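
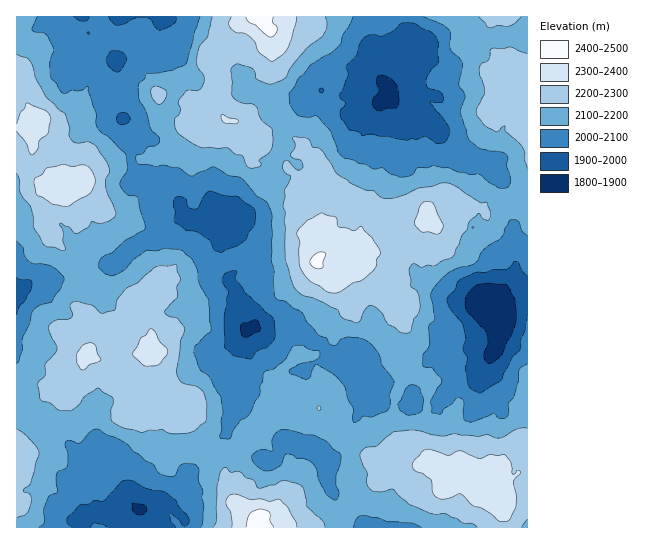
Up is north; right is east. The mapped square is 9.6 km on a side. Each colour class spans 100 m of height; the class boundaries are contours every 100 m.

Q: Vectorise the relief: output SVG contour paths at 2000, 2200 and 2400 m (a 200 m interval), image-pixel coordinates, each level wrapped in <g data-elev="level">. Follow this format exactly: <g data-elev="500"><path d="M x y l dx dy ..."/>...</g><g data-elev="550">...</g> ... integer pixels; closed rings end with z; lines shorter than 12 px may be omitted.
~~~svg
<g data-elev="2000"><path d="M72 527l-5-4 0-5 12-12 10-2 6-4 8 1 18-19 8-2 21 10 13 1 12 9 3 6 9 9 2 6-2 4-4 1-5-7-8-5 0 7 6 6"/><path d="M107 527l-4-2-8-2-5 4"/><path d="M246 358l-12-2-8-7-2-3 0-32 4-21-5-10-1-4 4-6 7-2 4 0-2 8 10 14 26 23 3 5 1 14-2 7-7 6-9 3-6 8z"/><path d="M527 318l-2 13-4 8-1 10-8 9-10 21-21 14-10-4-3-4-3-16 2-11-4-8 3-12-3-13-14-18-2-9 8-8 3-8 3-3 16-7 8 0 8-2 14-1 8-8 4 2 4 8 4 5"/><path d="M17 278l5 2 8 0 2 5-1 5-6 11-6 5-2 8"/><path d="M221 253l-7-3-4-9-9-7-7-3-8-1-11-7-1-4 1-8-2-6 2-7 4-2 5 2 3 3 2 6 6 2 3-2 9-15 4-1 12 4 15 2 16 12 2 5-1 9-9 16-8 7z"/><path d="M437 143l-11-6-9 3-6-1-4 1-34-6-10 2-5-4-9-3-8-11-1-8 5-7-6-8 4-5 5-15-2-9 10-11 3-10 6-8 8-3 10 2 11-6 7-6 6-1 8 1 8 5 7 2 6 6 2 6-1 8 2 11-11 13-2 8 3 5 10 3 3 3 2 5-2 3-8 0-4-1 0 1 18 23 2 6-5 11z"/><path d="M121 125l-4-3 0-7 4-2 5 0 4 4 0 4-4 3z"/><path d="M321 93l-2-3 3-2 2 3z"/><path d="M115 72l-7-7-2-6 4-7 4-2 9 3 3 6-5 11-3 2z"/><path d="M89 17l-2 3-2 1-6 0-5-4"/><path d="M176 17l0 4-2 3-8 4-7 2-4-3-4-7-3-2-12 0-11 6-8 2-9-9"/></g><g data-elev="2200"><path d="M325 527l-3-6-15-15-3-16-3-5-18-4-8 4-16 3-2-2-3-5-8-3-5-6-4-1-6 2-6-6-5 6-3 12 0 34-4 8"/><path d="M17 518l9-4 4-7 1-10-2-4-6-1 0-2 8-7 8-29-1-5-6-7-7-8-8-5"/><path d="M168 433l11 1 14-2 12-9 2-5 0-15-4-12-6-5-15-3-5-9 3-33 5-12-8-11-10-3-2-4 13-14-1-10 3-8-3-13-2-2-18 2-19 17-12 6-9 10-1 10-2 1-12 3-11-8-13-3-7 1-1 3 3 8-1 3-4 2-13 1-6 6 0 5 8 15 0 4-11 13-1 12-6 6-1 4 3 15 9 3 7 6 5 2 11-1 7-7 5-6 13-9 15 10 1 4-3 8 0 8 4 5 10 5 16 4 20-2z"/><path d="M527 428l-10 1-18 9-12-3-9 2-23-3-14 2-27-6-19 2-9 5-9 9-11 1-6 6 0 5 7 15 0 12 6 6 9 1 11-3 17 16 21 9 15 0 11 4 5 4 11 2 4 3"/><path d="M318 410l1 1 2-2-2-3-1 0z"/><path d="M401 333l6 0 4-2 2-12 5-5 2-7-2-14-7-7-2-15 1-4 4-3 7 3 6-2 7 1 9-6 10-3 9-22 5-5 1-7 3-4 8-6 4 6 4 1 2-1 1-6-3-10-6 0-24-16-12-4-27 5-21 9-15 1-8-7-12-2-11-6-13-8-15-23-5-4-5-1-4-8-15-2-2 1 3 8-5 9 4 4 7 1 2 7-4 3-2 0-8-9-3-1-3 3-1 4 3 6 6 4-7 13 1 7-2 9 2 7-1 8 2 8-1 30 9 28 8 8 12 3 23 11 6 9 12 5 5-2 3-8 4-6 3-1 4 0 8 7 7 12z"/><path d="M17 173l3 8 0 12 11 16 3 9 0 9 8 15 4 4 9 2 7 3 3-1-2-9 1-7-5-9 1-2 10 4 4 6 3 1 11-7 3-5 11 1 7-2 6-5 1-3-8-19-2-8 0-8 4-7-4-10-9-14-4-3-6-2-10 1-5-2-3-6 1-6-5-15-19-17-11-20-5-16-3-3-10-4"/><path d="M156 103l3 1 4-2 4-9-4-4-8-3-3 1-1 4 1 7z"/><path d="M527 54l-17-7-7 2-10-1-3 2-1 10-7 3-3 4 1 8 4 11 1 7-9 18 1 4 6 9 12 7 3 0 7-5 0 5 14 12 5 7 0 9 3 10"/><path d="M212 17l-4 20-9 10-2 12 1 8 6 10 0 6-5 7-12 0-8 9-1 4 3 7-2 4-4 5 0 8 4 7 19 12 5 2 24 0 8 6 7 1 5 11 4 2 9-2 1-1-2-4 1-2 11-9 2-8-1-12-10-9-7-15-4-2-11-2-7-5-2-28 4-4 3-1 12 3 5 4 2 8 12 5 14-5 3-2 8-14 12-14 16-12 5-10-2-10"/><path d="M479 17l8 10 3 1 8-3 12 1 5-3 6-6"/></g><g data-elev="2400"><path d="M274 527l-4-6 0-8-9-4-11 4-4 14"/><path d="M317 269l6-2 0-5 3-8-1-2-7 1-8 7 1 5z"/><path d="M246 17l3 5 6 3 10 9 6 3 4-3 2-4 0-4-4-4 0-5"/></g>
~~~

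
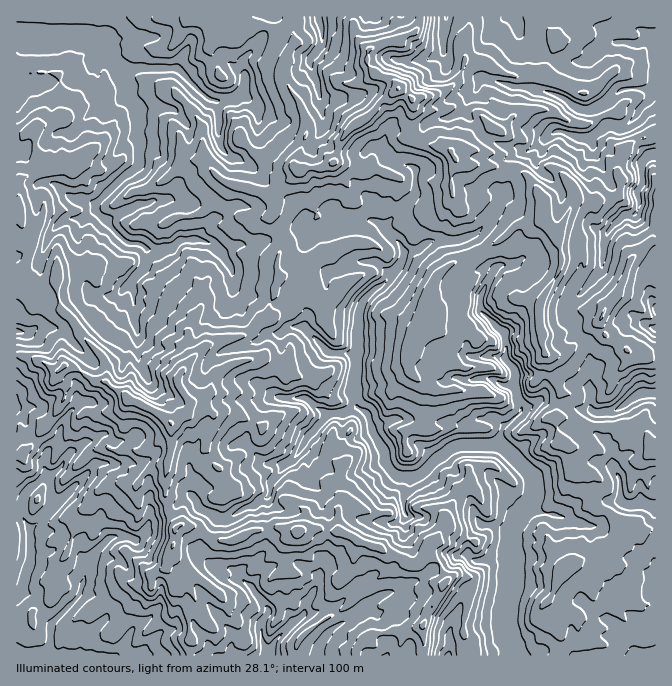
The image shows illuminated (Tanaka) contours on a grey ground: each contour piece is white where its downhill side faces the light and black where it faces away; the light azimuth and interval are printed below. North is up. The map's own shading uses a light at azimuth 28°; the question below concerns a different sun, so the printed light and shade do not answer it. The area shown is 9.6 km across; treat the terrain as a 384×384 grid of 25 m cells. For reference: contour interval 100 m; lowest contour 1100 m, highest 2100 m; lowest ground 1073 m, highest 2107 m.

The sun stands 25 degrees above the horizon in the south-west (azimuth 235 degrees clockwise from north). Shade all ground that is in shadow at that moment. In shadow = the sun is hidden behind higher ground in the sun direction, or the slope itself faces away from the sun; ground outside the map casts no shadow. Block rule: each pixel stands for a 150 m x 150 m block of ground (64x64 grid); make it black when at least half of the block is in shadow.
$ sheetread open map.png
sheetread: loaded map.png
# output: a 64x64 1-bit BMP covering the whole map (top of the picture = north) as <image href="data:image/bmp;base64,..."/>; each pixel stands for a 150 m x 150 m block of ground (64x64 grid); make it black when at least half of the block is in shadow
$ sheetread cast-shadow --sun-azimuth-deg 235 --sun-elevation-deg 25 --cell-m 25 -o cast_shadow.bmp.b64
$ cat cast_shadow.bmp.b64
<image width="64" height="64" href="data:image/bmp;base64,Qk0+AgAAAAAAAD4AAAAoAAAAQAAAAEAAAAABAAEAAAAAAAACAAATCwAAEwsAAAIAAAAAAAAA////AAAAAAAAAACAAGMAAAAAIYAAc4AAIABpgAB3gAAgABuAAHeAIAAAEoAAP4DAAAAniAA7gAEAAA8AABuAAAYCHwAAG4AAACA+DAAfwACCDHAAAD/AAIAY4AAHP8AAwBjAAB8/4ADAABwAfx/mwIAAfP//n+YDgABx538fwA+wCGAOf++AHrABg45/g8AIAAGDwH/DoBggAYfgf9NwMGABj/A8B+AAIACPGD2H4AAAQI4YeYCAIAAAABy4AAABAAAABPADgHEAAw/mcAAB+QQPD/zAAGBBAB5vwMAB4MAEfu8AwH/gAAF8YADAAOAAF3gwD+APwAD3/BPv4AHGAOX4EH7gAYcHA/gePOADxx8D+D4A4AePHwf4AADgBw8ZB/AQAGAGBwMP8BgAIAYHjAYQDAAAAgMEDAAMABgBAUZOGBwAEAABYC78eAAGAAHgL/hgAA4AA+A/4AAADAAB9F/AAAAAAAX+34AAAAAABIz/AAAAAAgGhvwAAAAACA72cAADAAEIDfYAAA8ABwAf/gDQHgzMB//3ANAcBOgB//cEYBkEYB+f/ABw2YYAtn98ADC5hgA94MAUAT+GAAPD5AAAfgYA+/8AAEDwDgH9/gAAAcIcA/+BAAABhhwP/GAAAAAMDB/9wAgAAAAOD//ABAAAAAYR/4AAAAAADjz/AAAAAAAOOPPAAA=="/>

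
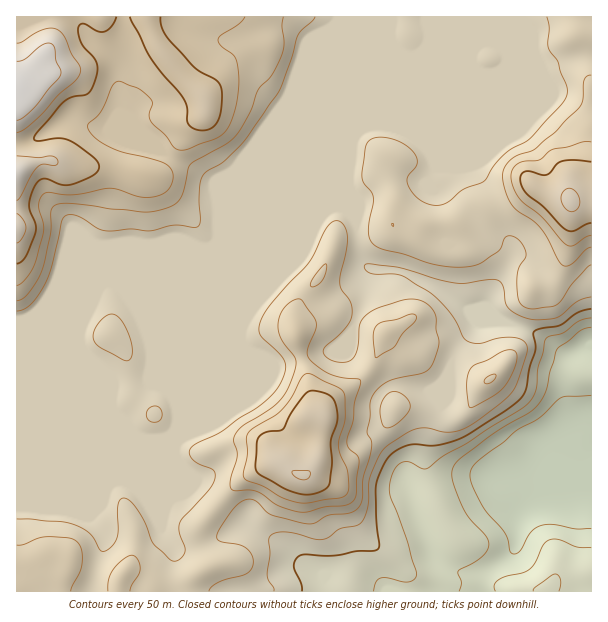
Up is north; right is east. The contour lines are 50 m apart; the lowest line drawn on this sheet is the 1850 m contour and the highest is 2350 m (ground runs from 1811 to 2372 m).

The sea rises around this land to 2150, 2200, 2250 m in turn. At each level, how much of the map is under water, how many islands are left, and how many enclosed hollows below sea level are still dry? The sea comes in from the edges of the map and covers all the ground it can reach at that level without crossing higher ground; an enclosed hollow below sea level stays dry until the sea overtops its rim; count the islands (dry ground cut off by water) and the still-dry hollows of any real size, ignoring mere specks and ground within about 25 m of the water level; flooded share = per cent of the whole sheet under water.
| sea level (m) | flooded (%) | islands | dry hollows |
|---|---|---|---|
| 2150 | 77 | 1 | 0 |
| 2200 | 85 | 1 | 0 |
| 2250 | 92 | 1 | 0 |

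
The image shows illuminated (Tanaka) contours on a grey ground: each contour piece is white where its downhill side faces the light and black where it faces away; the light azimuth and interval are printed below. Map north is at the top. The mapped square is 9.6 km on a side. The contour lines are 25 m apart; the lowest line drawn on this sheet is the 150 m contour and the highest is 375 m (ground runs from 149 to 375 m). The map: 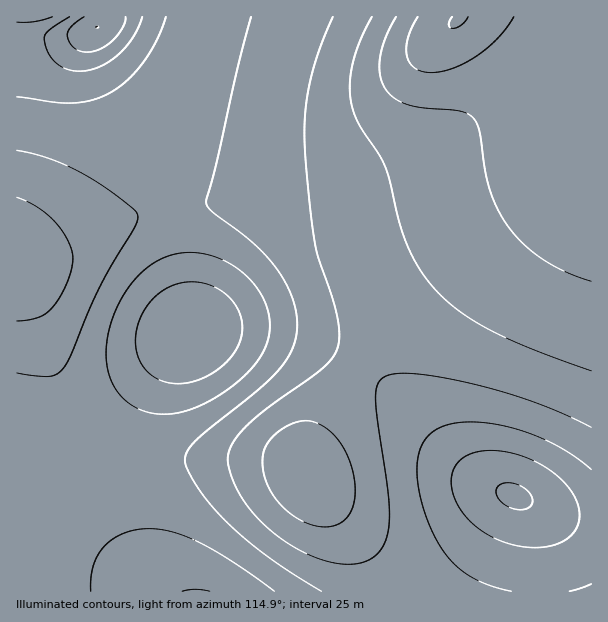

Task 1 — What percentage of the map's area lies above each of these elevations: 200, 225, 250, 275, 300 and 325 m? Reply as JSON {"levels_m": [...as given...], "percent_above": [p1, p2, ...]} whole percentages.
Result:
{"levels_m": [200, 225, 250, 275, 300, 325], "percent_above": [90, 78, 61, 41, 14, 4]}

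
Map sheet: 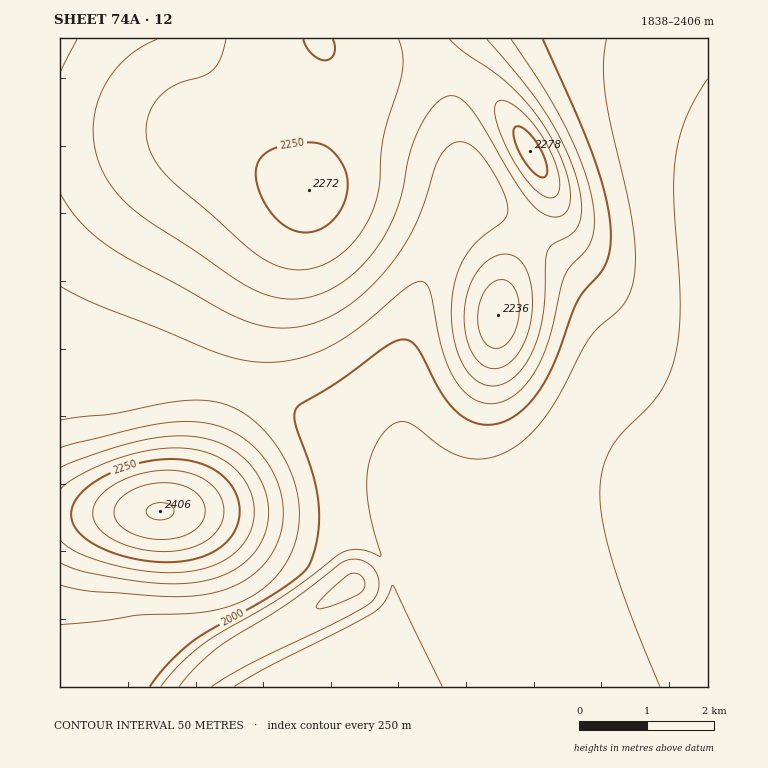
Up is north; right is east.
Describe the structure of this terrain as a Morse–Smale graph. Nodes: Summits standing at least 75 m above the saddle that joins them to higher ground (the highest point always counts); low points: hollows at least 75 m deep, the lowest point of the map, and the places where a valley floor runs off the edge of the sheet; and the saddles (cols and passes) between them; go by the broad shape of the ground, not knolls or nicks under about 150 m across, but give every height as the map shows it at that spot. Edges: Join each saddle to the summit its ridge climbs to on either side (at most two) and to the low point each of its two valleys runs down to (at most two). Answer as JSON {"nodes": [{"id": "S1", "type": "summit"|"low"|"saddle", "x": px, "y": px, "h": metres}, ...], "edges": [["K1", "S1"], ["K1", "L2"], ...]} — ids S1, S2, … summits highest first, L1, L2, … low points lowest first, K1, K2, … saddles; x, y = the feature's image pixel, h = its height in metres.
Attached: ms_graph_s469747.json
{"nodes": [
{"id": "S1", "type": "summit", "x": 160, "y": 511, "h": 2406},
{"id": "S2", "type": "summit", "x": 530, "y": 152, "h": 2278},
{"id": "S3", "type": "summit", "x": 309, "y": 190, "h": 2272},
{"id": "S4", "type": "summit", "x": 498, "y": 315, "h": 2236},
{"id": "L1", "type": "low", "x": 353, "y": 585, "h": 1838},
{"id": "K1", "type": "saddle", "x": 458, "y": 71, "h": 2161},
{"id": "K2", "type": "saddle", "x": 530, "y": 232, "h": 2118},
{"id": "K3", "type": "saddle", "x": 446, "y": 235, "h": 2067},
{"id": "K4", "type": "saddle", "x": 223, "y": 381, "h": 2033}],
"edges": [["K1", "S3"], ["K1", "S2"], ["K1", "L1"], ["K2", "S2"], ["K2", "S4"], ["K2", "L1"], ["K3", "S3"], ["K3", "S4"], ["K3", "L1"], ["K4", "S1"], ["K4", "S3"], ["K4", "L1"]]}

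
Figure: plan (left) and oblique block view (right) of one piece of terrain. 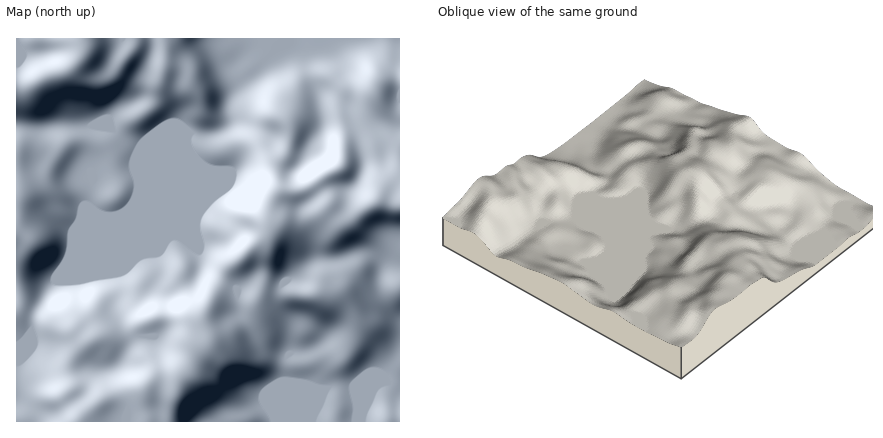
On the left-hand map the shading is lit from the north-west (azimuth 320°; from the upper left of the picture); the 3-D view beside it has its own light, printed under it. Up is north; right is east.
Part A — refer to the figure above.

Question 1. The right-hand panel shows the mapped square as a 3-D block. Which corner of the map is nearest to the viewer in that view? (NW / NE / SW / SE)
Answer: SW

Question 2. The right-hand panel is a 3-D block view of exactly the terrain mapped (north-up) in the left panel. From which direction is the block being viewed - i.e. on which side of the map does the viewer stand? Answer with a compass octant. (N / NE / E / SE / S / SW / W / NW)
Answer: SW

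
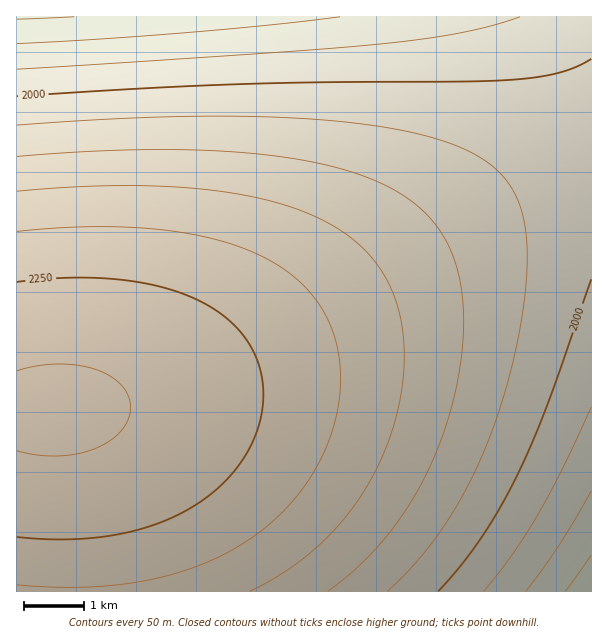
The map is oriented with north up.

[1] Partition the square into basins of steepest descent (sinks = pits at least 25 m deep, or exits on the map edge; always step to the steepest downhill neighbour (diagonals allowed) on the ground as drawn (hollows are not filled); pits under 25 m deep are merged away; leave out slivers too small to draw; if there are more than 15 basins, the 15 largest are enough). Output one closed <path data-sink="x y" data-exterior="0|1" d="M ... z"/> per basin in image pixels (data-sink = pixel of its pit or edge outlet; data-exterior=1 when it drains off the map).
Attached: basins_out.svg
<path data-sink="17 17" data-exterior="1" d="M591 16l-574 0-1 394 49 0 39-4 43-10 48-18 59-29 55-31 209-131 43-21 30-6z"/><path data-sink="591 591" data-exterior="1" d="M591 160l-30 6-43 21-209 131-55 31-59 29-48 18-43 10-39 4-48 0-1 181 575 1z"/>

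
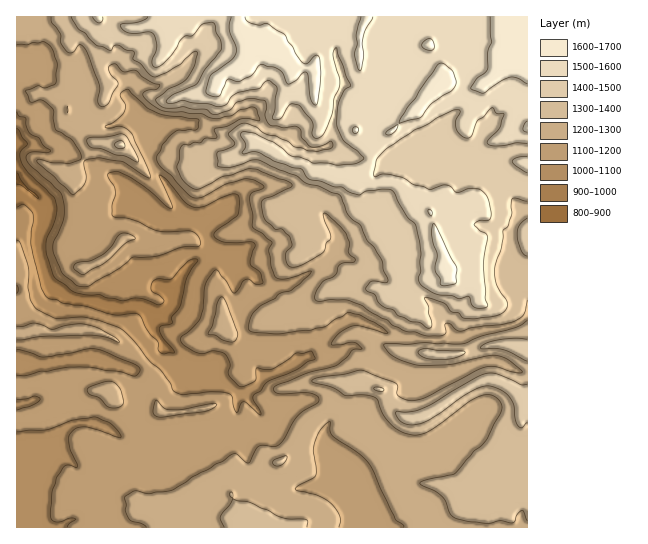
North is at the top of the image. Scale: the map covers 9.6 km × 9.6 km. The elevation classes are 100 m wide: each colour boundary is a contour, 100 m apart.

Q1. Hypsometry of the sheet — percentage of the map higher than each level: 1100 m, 87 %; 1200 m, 64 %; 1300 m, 43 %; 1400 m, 30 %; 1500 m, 18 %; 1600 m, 4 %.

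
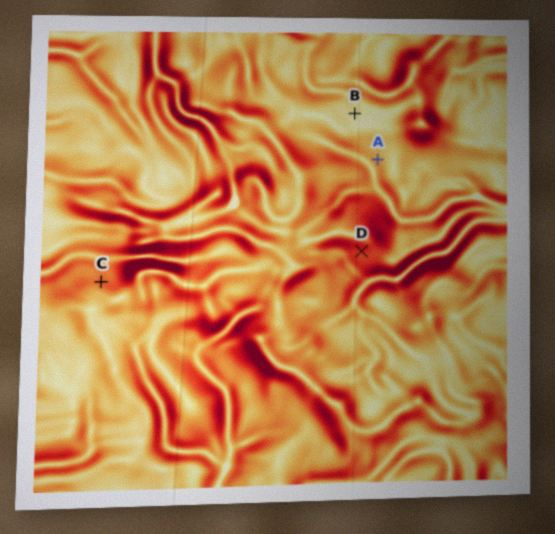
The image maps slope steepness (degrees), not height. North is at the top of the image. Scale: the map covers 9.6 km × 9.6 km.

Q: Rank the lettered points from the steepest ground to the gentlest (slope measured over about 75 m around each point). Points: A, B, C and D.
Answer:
D C A B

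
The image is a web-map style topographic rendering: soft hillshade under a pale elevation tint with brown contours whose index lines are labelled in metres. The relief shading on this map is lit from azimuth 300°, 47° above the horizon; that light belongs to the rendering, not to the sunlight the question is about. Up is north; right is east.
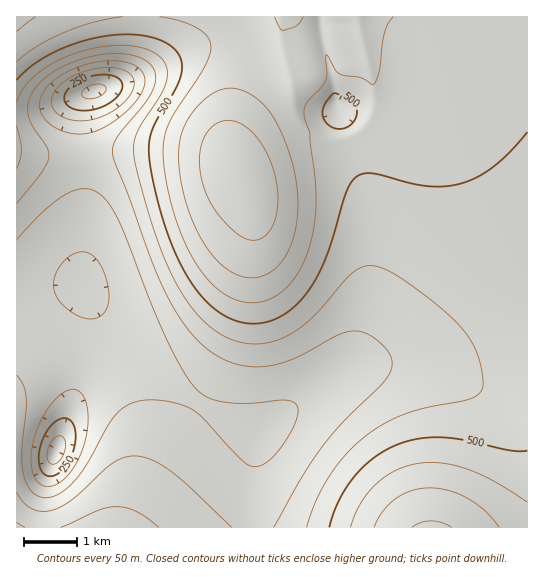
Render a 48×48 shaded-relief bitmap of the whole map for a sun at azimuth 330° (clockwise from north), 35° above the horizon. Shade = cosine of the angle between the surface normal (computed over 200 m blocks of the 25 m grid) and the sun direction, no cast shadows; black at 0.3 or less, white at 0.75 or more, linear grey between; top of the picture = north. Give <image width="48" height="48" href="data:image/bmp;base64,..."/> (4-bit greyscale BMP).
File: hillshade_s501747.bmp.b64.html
<image width="48" height="48" href="data:image/bmp;base64,Qk32BAAAAAAAAHYAAAAoAAAAMAAAADAAAAABAAQAAAAAAIAEAAATCwAAEwsAABAAAAAAAAAAAAAAABEREQAiIiIAMzMzAERERABVVVUAZmZmAHd3dwCIiIgAmZmZAKqqqgC7u7sAzMzMAN3d3QDu7u4A////ALzNzLuqqqqpmZmqqru7vMzMu7u6qqqZmavd3Mu6qqqpmZqqqru7zMzMy7u7qqqqqave7cu6qqqqqaqqqru8zMzMzMu7uqqqqprf/ty7qqqqqqqqqru8zMzMzMy7u6qqqnjP/+y7qqqqqqmqqru8zMzMzMzLu7uqqmae/+3Lqqqqqpmaqru8zMzMzMzLu7uqqlRr/+3LuqqqqZmZqqu7zMzMzMzLu7u6qlM3zu3LuqqqqZmZmqu7zMzMzMzLu7u6qlQkjNzLuqqqqZmZmqq7vMzMzMzLu7uqqmUzasy7uqqqmZmZmZqru8zMzMy7u7uqqnZUaKu7uqqqmZmZiZmqu7vMzLu7u6qqqodmaKq7qqqpmZmIiImaqru7u7u7uqqqqph3eJqqqqqpmZiIiIiZmqu7u7u6qqqqqpmIiJqqqqqpmYiHd3eImaqqqqqqqqqqqpmYiZqqqqqZmIh3d3d4iZmqqqqqqZmZqpmZmZqqqqqZmId3ZmZ3eImZqqmZmZmZmpmZmZqqqqqZiId2ZmZneIiZmZmZmZmZmZmZmZqqqqmZiHd2ZmZmd4iJmZmZmZmZmZmZmZqqqqmZiHdmZlVmZ4iJmZmZmZmZmZmZmZmqqqmZiHd2ZlVWZ3iImZmZmZmZmZmZmZmqqpmZiHd2ZlVWZ3iImZmZmZmZmZmZmZmaqpmZiId2ZlVWZ3iImZmZmZmZmZmZmZmZqpmZiId3ZmVWZniImZmZmZmZmYiZmZmZqpmZmIh3dmZWZniIiZmZmZmZmYiImZmZqqmZmIiHd2ZmZ3iIiZmZmZmZmXiIiZmZqqqZmYiId2ZmZ3iIiZmZmZmZmXeIiJmZqqqZmZiIh3ZmZ3iIiZmZmZmZmXd4iImZqqqpmZmIh3ZmZ3iImZmZmZmZmWd3iImZqqqqmZmYiHdmd3iImZmZmZmZmWZ3eIiZqqqqqZmYiHd3d4iImZmZmZmZmWZ3eIiZqqqqqZmZiId3d4iImZmZmZmZmWZ3d4iZqqqqqpmZiId3eIiJmZmZmZmZmWZ3eIiZqqu6qpmZmIh3iIiJmZmZmZmZmWd3iIiZqru7qqmZmYiIiIiZmZmZmZmZmXeIiZmaq7u7uqqpmYiIiIiZmZmZmZmZmXiJmqq7u7u7u6qqmZiIiIiZmZmZmZmZmYmau8zMzMzMu7qqmZiImqmZmZmZmZmZmYmrze7u7t3cy7uqqZiImrupmZmZmZmZmXiaze///+7dzLu6qZiHiaupiZmZmZmZmVVorO/////t3Mu6qph2Z5mpiZmZmZmZmTM0V5zv///u3Mu6qpl1RXiIiJmZmZmZmSEQATWKzd3d3Mu6qqmHVmeIiJmZmZmZmSEAAAAkeavMzLu6qqmYd4iIiJmZmZmZmUIQAAABNXmru7uqqqmYiJmIiZmZmZmZmVQyEAABJFeJqqqqqpmYiJmYiZmZmZmZmWVUMiIiNFZ4mZmZmZmIiZmYiZmZmZmZmXZmVURERWd4iZmZmZiIiZmIiZmZmZmZmXd2ZlVVVmd4iZmZmZiHiZmIiZmZmZmZmQ=="/>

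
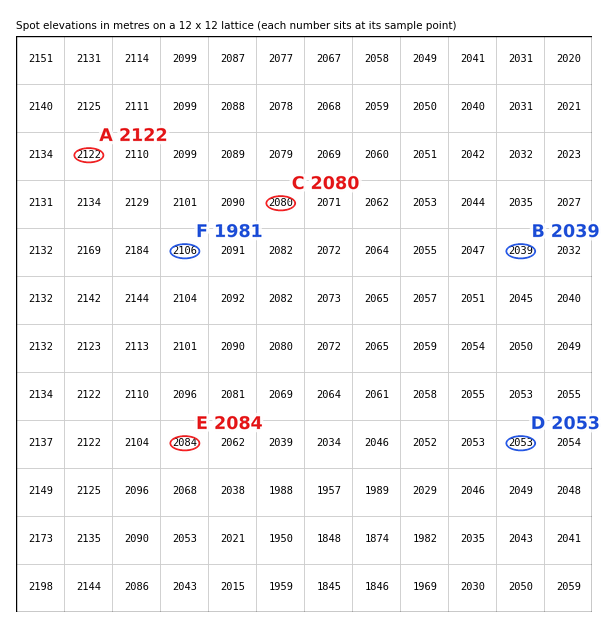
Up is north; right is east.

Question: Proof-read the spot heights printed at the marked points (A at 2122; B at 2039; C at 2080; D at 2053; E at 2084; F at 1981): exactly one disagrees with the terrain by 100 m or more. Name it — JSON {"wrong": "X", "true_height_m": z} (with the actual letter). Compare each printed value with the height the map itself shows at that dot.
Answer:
{"wrong": "F", "true_height_m": 2106}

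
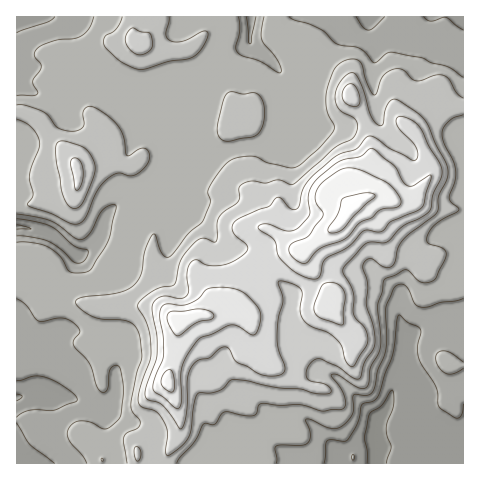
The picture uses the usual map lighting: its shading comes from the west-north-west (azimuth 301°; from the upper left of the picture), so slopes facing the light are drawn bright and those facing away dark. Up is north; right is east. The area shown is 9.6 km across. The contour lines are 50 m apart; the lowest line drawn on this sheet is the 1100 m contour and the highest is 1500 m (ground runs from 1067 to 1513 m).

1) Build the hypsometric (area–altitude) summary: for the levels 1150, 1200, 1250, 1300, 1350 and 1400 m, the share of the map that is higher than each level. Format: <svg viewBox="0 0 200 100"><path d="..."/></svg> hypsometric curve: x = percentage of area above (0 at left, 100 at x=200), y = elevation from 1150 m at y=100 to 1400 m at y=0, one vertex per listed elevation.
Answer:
<svg viewBox="0 0 200 100"><path d="M186 100l-28-20-68-20-35-20-21-20-18-20"/></svg>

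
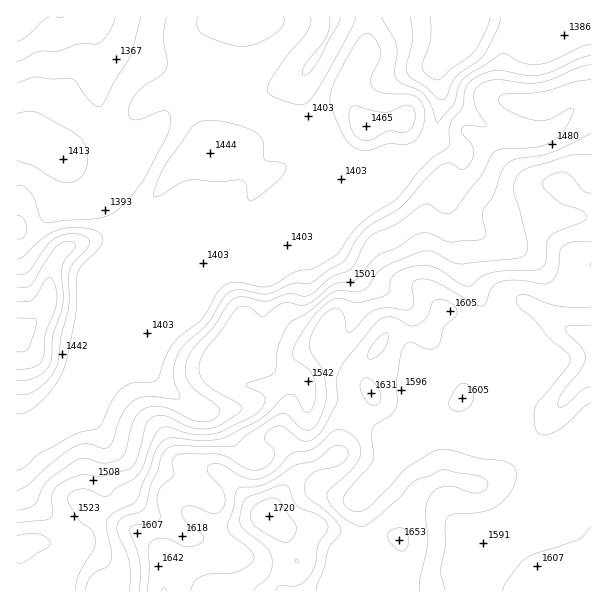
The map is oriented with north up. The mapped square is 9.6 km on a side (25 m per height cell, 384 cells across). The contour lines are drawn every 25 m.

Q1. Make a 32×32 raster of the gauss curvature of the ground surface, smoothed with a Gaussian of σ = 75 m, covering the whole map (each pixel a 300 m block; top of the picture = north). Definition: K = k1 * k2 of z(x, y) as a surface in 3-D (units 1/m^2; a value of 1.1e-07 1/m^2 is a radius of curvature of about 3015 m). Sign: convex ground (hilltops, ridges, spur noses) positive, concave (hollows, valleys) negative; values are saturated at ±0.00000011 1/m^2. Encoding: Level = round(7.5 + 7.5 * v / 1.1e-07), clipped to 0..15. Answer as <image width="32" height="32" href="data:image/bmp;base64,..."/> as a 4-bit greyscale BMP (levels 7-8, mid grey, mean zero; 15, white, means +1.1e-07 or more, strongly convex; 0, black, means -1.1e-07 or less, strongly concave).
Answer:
<image width="32" height="32" href="data:image/bmp;base64,Qk12AgAAAAAAAHYAAAAoAAAAIAAAACAAAAABAAQAAAAAAAACAAATCwAAEwsAABAAAAAAAAAAAAAAABEREQAiIiIAMzMzAERERABVVVUAZmZmAHd3dwCIiIgAmZmZAKqqqgC7u7sAzMzMAN3d3QDu7u4A////AGiHuIiHh3dTWYd2eHd4eHeIdmeWh3iZbbeId3iHd4h3qHiXaZiGiTZad4mHeHd4d4dXaeZXYluGyQKpiJd3eIiFeDSBiXqf5Yjqd2iHd3iHdsx4ibeJB2aEuId2epd3d4d3Z1Y3iE9TV4d3iHmHd4eGeYq4+nldhCz0d3h4d3d4Z4dohBZxN7Oohph3eIh3d1iIh3mL+nmp80N3h3d4eHhmeIdmNqdpFcRapneYd2eqZld3aEaZdmW3ioiIiHd4hL1Xd4lpqIhnk3V4h3d3eLa7d3eIaJiIdqZpqIeIh4eVpYd3h2d1d3WriPNnh3eHmHiVeId5yfCSP0SWaZVndYh714h3eHTWh9lmWImFeqZohx6YeHdxPbWFV4mnh4l1aLcZd3l3d3h2mWZoZ3d4malQ/xV3d3d3d4l8iGeHiIV4tkU0d3h3h3iHZ3d4d3d3d3mIiHiIh4iIh3aHeHh3d3dnd3iHiId4h3d3mYd3eJimd5l3iJeId4h3d4h7eHiIp3eId4h3mHd4dzWmB0dWmXaHiHd4h4h4iIevPWfXeIiGiHd3iHd3eIZneU/QYniId4h3h4h3d3d3SHdp1n64d3d4eHeHd4eHeph3Q5o+t4d4eHh3d3eHd3iIiIipaQWqh4eHd3eId3h4d4uWd4pmiIWHh5h3iIiIiXeCd3d4loiH"/>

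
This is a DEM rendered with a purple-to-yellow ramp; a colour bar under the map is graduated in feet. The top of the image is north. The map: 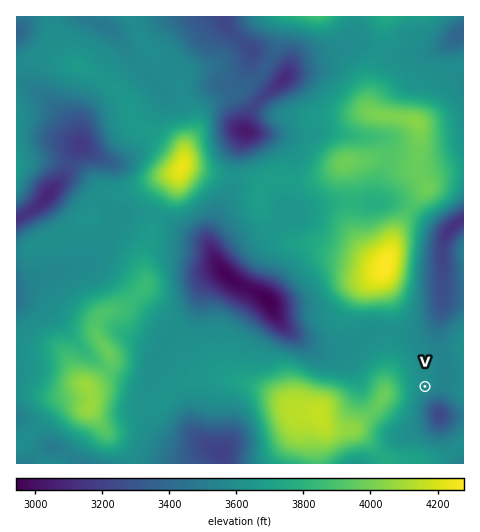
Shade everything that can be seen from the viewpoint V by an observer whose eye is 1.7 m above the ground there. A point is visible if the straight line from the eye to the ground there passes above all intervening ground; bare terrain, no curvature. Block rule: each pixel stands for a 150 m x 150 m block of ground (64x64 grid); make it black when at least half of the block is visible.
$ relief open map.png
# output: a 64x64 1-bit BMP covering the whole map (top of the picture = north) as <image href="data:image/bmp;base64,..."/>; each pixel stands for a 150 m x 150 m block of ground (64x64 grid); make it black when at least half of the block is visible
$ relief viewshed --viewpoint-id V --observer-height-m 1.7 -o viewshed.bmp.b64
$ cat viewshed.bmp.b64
<image width="64" height="64" href="data:image/bmp;base64,Qk0+AgAAAAAAAD4AAAAoAAAAQAAAAEAAAAABAAEAAAAAAAACAAATCwAAEwsAAAIAAAAAAAAA////AAAAAAAAAAAAAAAAAAAAAAAAAA/8AAAAAAAAD/8AAAAAAAAB/wAAAAAAAAD/AAAAAAAAAPcAAAAAAAAA4wAAAAAAAADDAAAAAAAAA8MAAAAAAAADxwAAAAAAAAfvAAAAAAAAA/8AAAAAAAADgwAAAAAAAAEDAAAAAAAAAAMAAAAAAAAAAwAAAAAAAAADAAAAAAAAAAMAAAAAAAAAAQAAAAAAAAAAAAAAAAAAAAAAAAAAAAAAAAAAAAAAAH8AAAAAAAAB/wAAAAAAAAD/gAAAAAAAAB+AAAAAAAAAD4AAAAAAAAADgAAAAAAAAAOAAAAAAAAAAYAAAAAAAAABgAAAAAAAAACAAAAAAAAAAMAAAAAAAAAAwAAAAAAAAADAAAAAAAAAAOAAAAAAAAAA+AAAAAAAAAB8AAAAAAAAAH4AAAAAAAAADwAAAAAAAAADAAAAAAAAAAAAAAAAAAAAAAAAAAAAAAAAAAAAAAAAAAAAAAAAAAAAAAAAAAAAAAAAAAAAAAAAAAAAAAAAAAAAAAAAAAAAAAAAAAAAAAAAAAAAAAAAAAAAAAAAAAAAAAAAAAAAAAAAAAAAAAAAAAAAAAAAAAAAAAAAAAAAAAAAAAAAAAAAAAAAAAAAAAAAAAAAAAAAAAAAAAAAAAAAAAAAAAAAAAAAAAAAAAAAAAAAAAAAAAAAAAAAAA=="/>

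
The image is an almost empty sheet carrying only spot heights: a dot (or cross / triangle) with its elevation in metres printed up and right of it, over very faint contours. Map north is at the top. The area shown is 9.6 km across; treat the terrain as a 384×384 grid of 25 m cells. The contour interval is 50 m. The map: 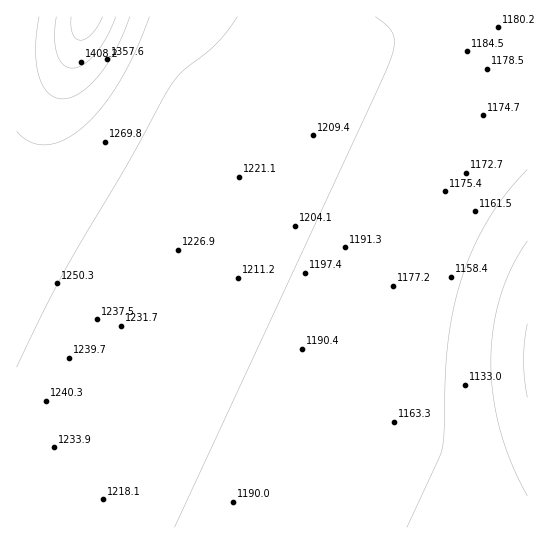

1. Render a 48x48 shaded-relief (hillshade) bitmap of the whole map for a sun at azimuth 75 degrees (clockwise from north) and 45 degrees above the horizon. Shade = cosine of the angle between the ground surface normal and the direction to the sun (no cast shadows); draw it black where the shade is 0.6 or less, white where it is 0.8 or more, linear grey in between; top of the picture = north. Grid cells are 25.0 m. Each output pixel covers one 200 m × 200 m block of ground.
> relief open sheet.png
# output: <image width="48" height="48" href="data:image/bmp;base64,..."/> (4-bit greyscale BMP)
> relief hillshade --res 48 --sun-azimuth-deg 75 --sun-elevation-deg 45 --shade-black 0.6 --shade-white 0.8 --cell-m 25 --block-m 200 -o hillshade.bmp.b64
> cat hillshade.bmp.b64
<image width="48" height="48" href="data:image/bmp;base64,Qk32BAAAAAAAAHYAAAAoAAAAMAAAADAAAAABAAQAAAAAAIAEAAATCwAAEwsAABAAAAAAAAAAAAAAABEREQAiIiIAMzMzAERERABVVVUAZmZmAHd3dwCIiIgAmZmZAKqqqgC7u7sAzMzMAN3d3QDu7u4A////AJmZmZmZmZmZmZmZmZmZmZmZmZmZmZmZqpmZmZmZmZmZmZmZmZmZmZmZmZmZmZmaqpmZmZmZmZmZmZmZmZmZmZmZmZmZmZmqqpmZmZmZmZmZmZmZmZmZmZmZmZmZmZqqu5mZmZmZmZmZmZmZmZmZmZmZmZmZmZqru5mZmZmZmZmZmZmZmZmZmZmZmZmZmaqru5mZmZmZmZmZmZmZmZmZmZmZmZmZmaq7u5mZmZmZmZmZmZmZmZmZmZmZmZmZmqu7zJmZmZmZmZmZmZmZmZmZmZmZmZmZmqu7zJmZmZmZmZmZmZmZmZmZmZmZmZmZqru8zJmZmZmZmZmZmZmZmZmZmZmZmZmZqru8zJmZmZmZmZmZmZmZmZmZmZmZmZmZqrvMzJmZmZmZmZmZmZmZmZmZmZmZmZmZqrvMzJmZmZmZmZmZmZmZmZmZmZmZmZmZq7vMzJmZmZmZmZmZmZmZmZmZmZmZmZmaq7vMzJmZmZmZmZmZmZmZmZmZmZmZmZmaq7vMzJmZmZmZmZmZmZmZmZmZmZmZmZmaq7vMzJmZmZmZmZmZmZmZmZmZmZmZmZmaq7vMzJmZmZmZmZmZmZmZmZmZmZmZmZmaq7vMzJmZmZmZmZmZmZmZmZmZmZmZmZmaqru8zJmZmZmZmZmZmZmZmZmZmZmZmZmZqru7zJmZmZmZmZmZmZmZmZmZmZmZmZmZqru7u5mZmZmZmZmZmZmZmZmZmZmZmZmZqqu7u5mZmZmZmZmZmZmZmZmZmZmZmZmZqqu7u5mZmZmZmZmZmZmZmZmZmZmZmZmZmqq7u5mZmZmZmZmZmZmZmZmZmZmZmZmZmqqru4mZmZmZmZmZmZmZmZmZmZmZmZmZmaqqqoiZmZmZmZmZmZmZmZmZmZmZmZmZmaqqqoiZmZmZmZmZmZmZmZmZmZmZmZmZmZqqqoiJmZmZmZmZmZmZmZmZmZmZmZmZmZmqqoiJmZmZmZmZmZmZmZmZmZmZmZmZmZmZqoiJmZmZmZmZmZmZmZmZmZmZmZmZmZmZmYiImZmZmZmZmZmZmZmZmZmZmZmZmZmZmYiImZmZmZmZmZmZmZmZmZmZmZmZmZmZmXiImZmZmZmZmZmZmZmZmZmZmZmZmZmZmXeImZmZmZmZmZmZmZmZmZmZmZmZmZmZmXd4iZqpmZmZmZmZmZmZmZmZmZmZmZmZmWZ3iaqqmZmZmZmZmZmZmZmZmZmZmZmZmWZniaqqqZmZmZmZmZmZmZmZmZmZmZmZmVVWiaq6qpmZmZmZmZmZmZmZmZmZmZmZmVRVeau7qqmZmZmZmZmZmZmZmZmZmZmZmUREaKvLuqmZmZmZmZmZmZmZmZmZmZmZmUMzWKzMy6mZmZmZmZmZmZmZmZmZmZmZmTMiR6zdy6qZmZmZmZmZmZmZmZmZmZmZmTIRNpzd3LqYiZmZmZmZmZmZmZmZmZmZmTIQFZzu7LqYiZmZmZmZmZmZmZmZmZmZmTIQA43/7cqHeJqpmZmZmZmZmZmZmZmZmTMQAXz//sqHaKuqmZmZmZmZmZmIiIiZmQ=="/>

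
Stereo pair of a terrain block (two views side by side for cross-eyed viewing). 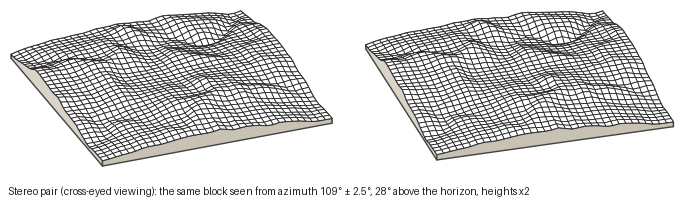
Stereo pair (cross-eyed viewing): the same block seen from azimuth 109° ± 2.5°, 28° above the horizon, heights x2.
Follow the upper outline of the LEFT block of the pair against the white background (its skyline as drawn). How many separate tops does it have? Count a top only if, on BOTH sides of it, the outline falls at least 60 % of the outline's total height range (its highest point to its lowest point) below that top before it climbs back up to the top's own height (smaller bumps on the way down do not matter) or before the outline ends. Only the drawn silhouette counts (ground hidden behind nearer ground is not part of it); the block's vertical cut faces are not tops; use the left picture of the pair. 0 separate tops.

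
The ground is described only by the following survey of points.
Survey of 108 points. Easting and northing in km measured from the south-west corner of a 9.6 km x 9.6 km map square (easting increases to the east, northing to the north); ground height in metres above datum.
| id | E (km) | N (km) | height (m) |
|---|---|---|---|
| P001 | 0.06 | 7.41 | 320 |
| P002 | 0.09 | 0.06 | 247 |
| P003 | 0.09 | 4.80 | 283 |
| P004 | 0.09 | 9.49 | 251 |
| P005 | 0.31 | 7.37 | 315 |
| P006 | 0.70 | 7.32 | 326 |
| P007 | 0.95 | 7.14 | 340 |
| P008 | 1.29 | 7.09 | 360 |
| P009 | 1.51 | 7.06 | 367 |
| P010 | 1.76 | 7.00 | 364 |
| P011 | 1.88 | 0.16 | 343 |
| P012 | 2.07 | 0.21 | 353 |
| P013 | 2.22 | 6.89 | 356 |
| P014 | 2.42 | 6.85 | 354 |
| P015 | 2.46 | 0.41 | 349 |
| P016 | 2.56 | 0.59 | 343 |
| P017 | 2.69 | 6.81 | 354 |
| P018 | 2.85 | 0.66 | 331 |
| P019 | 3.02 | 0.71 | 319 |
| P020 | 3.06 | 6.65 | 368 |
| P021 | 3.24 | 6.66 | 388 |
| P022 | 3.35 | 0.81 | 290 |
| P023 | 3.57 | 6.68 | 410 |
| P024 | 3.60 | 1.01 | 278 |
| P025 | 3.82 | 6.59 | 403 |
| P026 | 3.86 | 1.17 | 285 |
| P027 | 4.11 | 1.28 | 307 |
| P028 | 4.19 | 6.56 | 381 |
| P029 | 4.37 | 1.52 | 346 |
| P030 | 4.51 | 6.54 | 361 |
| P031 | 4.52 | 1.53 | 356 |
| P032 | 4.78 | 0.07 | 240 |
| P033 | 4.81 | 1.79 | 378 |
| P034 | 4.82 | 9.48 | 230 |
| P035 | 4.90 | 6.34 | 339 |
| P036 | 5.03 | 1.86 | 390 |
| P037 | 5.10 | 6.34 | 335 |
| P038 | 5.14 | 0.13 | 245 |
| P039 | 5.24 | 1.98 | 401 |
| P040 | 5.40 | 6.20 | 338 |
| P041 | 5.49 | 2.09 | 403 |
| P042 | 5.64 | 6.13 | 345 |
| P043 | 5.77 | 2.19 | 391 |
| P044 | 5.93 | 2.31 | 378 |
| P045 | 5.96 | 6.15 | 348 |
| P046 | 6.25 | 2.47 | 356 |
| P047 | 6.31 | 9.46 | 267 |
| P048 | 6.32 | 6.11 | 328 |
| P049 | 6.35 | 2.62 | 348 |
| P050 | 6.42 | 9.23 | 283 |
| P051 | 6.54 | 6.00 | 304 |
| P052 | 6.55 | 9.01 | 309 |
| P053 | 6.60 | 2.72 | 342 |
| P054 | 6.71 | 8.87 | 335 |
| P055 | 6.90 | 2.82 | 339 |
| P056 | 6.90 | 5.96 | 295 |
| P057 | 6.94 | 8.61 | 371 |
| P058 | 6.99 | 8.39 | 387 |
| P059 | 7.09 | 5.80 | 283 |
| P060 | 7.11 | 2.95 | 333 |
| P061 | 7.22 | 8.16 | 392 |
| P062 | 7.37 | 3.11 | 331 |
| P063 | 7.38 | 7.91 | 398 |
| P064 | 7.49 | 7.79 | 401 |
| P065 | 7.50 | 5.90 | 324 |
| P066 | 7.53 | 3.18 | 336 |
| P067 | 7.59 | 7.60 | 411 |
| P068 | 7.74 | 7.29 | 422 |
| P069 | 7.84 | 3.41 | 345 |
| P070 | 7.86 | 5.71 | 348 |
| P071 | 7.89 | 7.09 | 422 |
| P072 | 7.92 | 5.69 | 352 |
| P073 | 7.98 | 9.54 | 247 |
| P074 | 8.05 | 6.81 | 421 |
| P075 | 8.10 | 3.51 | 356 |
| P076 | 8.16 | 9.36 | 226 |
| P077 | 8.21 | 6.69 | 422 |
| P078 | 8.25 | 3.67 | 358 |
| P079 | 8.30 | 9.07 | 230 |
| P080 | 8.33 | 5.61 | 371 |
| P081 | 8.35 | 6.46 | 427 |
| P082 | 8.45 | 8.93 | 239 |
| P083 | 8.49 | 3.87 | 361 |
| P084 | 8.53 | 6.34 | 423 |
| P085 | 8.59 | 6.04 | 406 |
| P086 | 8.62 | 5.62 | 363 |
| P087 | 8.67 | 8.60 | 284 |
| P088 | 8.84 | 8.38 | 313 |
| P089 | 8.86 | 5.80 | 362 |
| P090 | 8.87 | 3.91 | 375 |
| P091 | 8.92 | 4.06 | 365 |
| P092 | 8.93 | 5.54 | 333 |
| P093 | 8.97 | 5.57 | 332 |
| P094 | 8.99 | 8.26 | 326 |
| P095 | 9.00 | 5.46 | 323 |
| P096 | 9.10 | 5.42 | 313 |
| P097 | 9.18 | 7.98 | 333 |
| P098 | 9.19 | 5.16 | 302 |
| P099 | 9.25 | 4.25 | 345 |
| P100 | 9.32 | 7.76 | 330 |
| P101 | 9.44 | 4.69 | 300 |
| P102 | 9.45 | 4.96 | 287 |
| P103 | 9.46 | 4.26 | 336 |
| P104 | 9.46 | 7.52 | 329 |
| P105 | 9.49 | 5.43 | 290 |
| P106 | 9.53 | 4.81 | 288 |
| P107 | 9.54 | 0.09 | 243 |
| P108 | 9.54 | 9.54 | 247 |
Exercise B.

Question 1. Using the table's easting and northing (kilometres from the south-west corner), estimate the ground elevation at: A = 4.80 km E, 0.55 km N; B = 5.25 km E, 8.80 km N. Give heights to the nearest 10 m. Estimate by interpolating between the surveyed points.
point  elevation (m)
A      280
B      230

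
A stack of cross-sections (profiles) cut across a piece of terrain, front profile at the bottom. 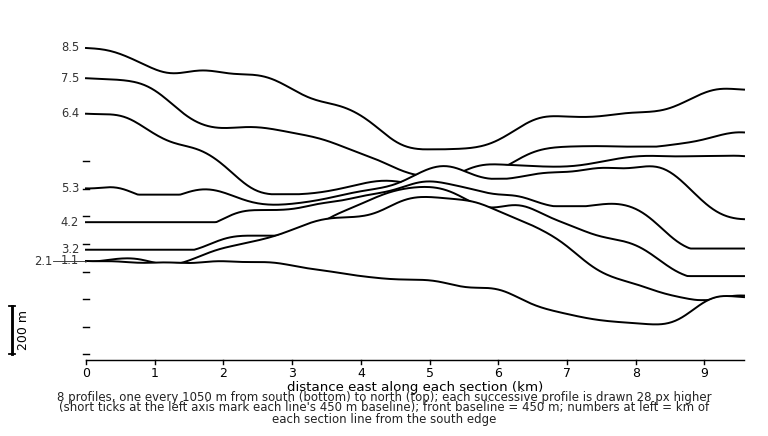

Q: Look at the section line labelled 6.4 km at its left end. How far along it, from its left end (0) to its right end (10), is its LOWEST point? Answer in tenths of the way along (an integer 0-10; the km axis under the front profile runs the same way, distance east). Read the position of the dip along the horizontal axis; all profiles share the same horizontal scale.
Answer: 3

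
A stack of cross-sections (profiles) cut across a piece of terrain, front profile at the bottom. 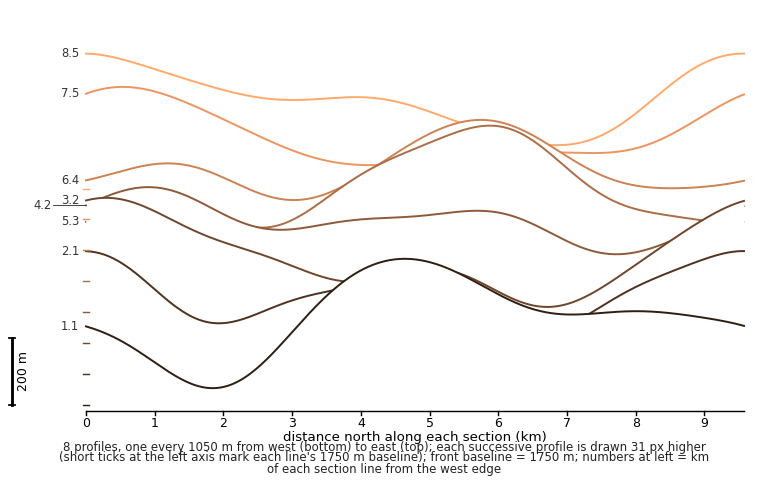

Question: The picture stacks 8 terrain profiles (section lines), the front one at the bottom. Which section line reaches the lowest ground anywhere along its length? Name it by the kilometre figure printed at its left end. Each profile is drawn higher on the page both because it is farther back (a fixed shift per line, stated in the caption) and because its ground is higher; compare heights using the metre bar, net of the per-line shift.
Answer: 1.1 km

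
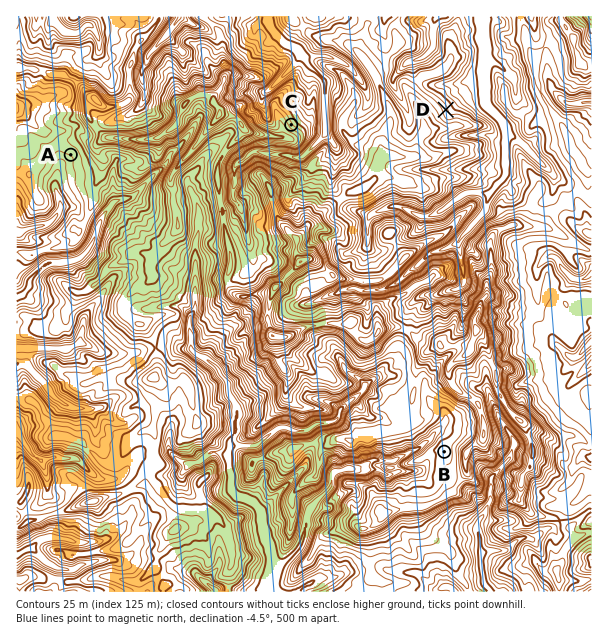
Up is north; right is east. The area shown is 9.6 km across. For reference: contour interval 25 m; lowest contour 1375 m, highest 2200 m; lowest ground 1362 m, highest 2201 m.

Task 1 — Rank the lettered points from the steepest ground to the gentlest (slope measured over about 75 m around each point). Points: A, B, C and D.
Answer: C D A B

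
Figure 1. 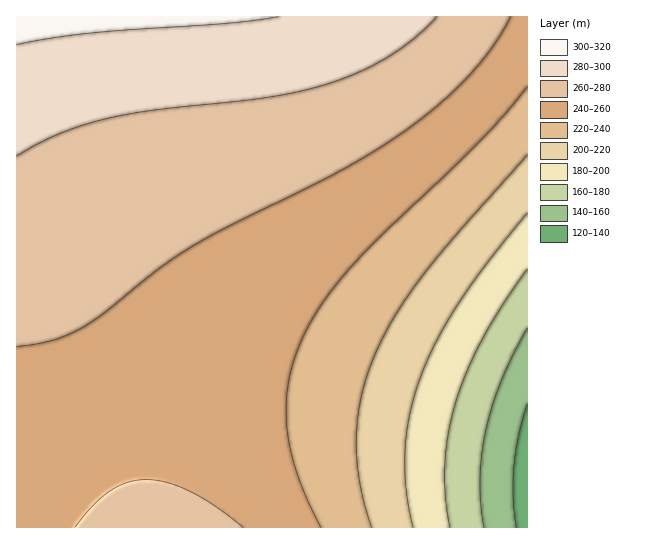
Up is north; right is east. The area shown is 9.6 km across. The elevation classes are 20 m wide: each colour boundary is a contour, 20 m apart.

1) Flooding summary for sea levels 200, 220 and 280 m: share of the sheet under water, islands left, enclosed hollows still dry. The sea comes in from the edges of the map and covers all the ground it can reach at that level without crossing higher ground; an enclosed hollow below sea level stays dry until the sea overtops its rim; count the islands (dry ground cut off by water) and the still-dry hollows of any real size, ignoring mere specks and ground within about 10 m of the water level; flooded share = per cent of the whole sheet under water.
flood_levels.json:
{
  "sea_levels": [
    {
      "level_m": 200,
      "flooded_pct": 11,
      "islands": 0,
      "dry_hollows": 0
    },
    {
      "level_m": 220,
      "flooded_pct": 17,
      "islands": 0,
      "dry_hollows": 0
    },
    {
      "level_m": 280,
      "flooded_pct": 87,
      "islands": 0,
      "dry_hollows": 0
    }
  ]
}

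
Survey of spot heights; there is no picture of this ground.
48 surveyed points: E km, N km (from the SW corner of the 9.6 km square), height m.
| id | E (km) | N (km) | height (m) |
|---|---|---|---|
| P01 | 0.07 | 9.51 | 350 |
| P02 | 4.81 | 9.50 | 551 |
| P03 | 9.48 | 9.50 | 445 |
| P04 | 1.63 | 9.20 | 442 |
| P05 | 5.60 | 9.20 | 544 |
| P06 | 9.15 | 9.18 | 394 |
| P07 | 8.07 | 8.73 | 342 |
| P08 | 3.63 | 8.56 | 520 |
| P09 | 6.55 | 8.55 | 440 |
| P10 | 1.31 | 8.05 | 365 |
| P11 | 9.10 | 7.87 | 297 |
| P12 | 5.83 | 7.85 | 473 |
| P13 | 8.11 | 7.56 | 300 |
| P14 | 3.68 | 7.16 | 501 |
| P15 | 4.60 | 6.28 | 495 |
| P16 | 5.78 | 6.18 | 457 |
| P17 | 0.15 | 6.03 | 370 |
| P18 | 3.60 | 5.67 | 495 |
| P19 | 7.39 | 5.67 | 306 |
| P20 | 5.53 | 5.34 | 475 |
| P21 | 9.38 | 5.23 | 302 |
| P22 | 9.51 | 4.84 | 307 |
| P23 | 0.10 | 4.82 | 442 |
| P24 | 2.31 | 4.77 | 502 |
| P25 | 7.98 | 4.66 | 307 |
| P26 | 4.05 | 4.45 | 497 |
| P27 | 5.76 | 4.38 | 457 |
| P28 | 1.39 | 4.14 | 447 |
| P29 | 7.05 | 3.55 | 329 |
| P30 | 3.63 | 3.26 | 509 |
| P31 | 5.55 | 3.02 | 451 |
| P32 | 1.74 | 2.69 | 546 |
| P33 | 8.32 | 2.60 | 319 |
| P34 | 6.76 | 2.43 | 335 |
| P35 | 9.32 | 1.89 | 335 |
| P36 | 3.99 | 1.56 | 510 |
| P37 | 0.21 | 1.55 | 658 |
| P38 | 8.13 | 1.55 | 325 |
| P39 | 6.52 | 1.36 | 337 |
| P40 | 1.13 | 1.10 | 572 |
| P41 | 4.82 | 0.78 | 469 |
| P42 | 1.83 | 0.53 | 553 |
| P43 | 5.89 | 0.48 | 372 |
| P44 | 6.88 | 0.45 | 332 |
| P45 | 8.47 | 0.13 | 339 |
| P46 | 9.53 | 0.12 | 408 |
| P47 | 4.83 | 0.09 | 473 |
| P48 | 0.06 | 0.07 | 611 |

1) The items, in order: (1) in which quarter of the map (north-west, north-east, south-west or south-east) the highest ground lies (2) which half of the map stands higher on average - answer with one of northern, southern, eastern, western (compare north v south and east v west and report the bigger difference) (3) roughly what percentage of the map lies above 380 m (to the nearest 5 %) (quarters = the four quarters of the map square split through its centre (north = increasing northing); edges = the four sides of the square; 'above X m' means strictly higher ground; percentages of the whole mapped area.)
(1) The highest ground is in the south-west quarter.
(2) On average the western half of the map is the higher ground.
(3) About 60 % of the map lies above 380 m.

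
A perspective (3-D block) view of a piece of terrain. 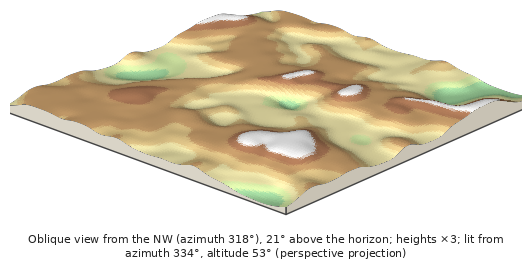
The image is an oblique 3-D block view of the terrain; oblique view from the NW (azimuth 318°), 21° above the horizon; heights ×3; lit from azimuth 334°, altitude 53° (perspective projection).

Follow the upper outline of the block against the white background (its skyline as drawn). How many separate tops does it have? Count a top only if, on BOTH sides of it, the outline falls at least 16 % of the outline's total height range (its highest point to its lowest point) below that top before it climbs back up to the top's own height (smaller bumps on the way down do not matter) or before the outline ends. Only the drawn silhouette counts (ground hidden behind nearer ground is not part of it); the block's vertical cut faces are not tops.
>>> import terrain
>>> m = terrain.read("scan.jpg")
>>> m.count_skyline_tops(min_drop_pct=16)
1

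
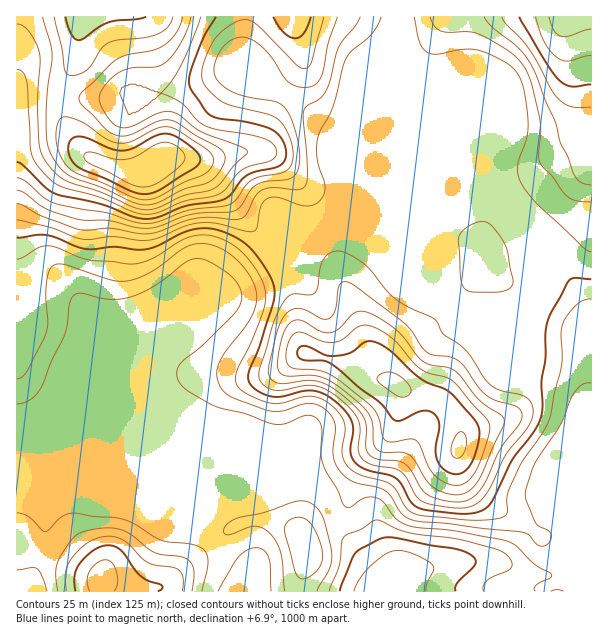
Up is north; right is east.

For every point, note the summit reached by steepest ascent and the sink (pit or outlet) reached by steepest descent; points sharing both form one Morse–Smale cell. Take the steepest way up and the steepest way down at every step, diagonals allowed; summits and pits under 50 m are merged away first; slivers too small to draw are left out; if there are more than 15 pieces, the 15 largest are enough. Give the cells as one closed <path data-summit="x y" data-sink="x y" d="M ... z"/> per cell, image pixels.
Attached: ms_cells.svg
<path data-summit="152 168" data-sink="381 591" d="M398 16l-152 0-4 32 24 26 9 14-14 0-30-14-9-1-31 13-38 10-21-2-10 4-42 0-27-4-33 0-4 4 1 395 270 0 13-5 10 1-53-51-44-18-31-18-14-16-4-8 0-10 8-14 16-11 23-23 13-25 36-7 36-14 6-7 0-4 11-20 11-11 14-8 52-20 12 0-8 6-2 12 10 12 20 8 10-24 3-4 27-10 9 0 11-5 24-1-70-70-30-71z"/><path data-summit="398 384" data-sink="381 591" d="M500 198l-38 6-27 10-3 4-10 24-20-8-8-9-2-12 10-9-12 0-9 2-52 23-16 14-11 20 0 4-6 7-36 14-36 7-13 25-23 23-16 11-8 14 0 10 4 8 14 16 31 18 44 18 49 49 20 13 17 33 24 30 21 19-4 10 9 0 5-13 6-5 9-3 43-9 48-2 37-38 14-32 8 0 12 6 14 16 0-146-7-24 0-9 4-13 0-12-12-24-10-15-32-32-20-33-3-4z"/><path data-summit="567 17" data-sink="381 591" d="M591 16l-193 1 8 40 30 71 76 76 20 33 32 32 20 34 2 17-4 13 0 9 7 24-1 80 1 69 2 5z"/><path data-summit="102 578" data-sink="381 591" d="M279 493l-262 0-1 98 233 1 3-8-2-11-25-17-17-17-3-9 17-20 18-10 17-6z"/><path data-summit="81 17" data-sink="381 591" d="M245 16l-228 0-1 80 4-2 33 0 27 4 42 0 10-4 21 2 38-10 31-13 9 1 30 14 14 0-9-14-24-26 4-21z"/><path data-summit="305 546" data-sink="381 591" d="M306 488l-27 6-22 0-17 6-18 10-12 12-5 8 0 4 20 22 25 17 1 19 132 0 5-10-21-19-24-30-17-33z"/><path data-summit="152 168" data-sink="381 591" d="M563 490l-8 0-2 2-12 30-37 38-48 2-43 9-9 3-6 5-4 12 197 1 1-71-4-12-13-13z"/>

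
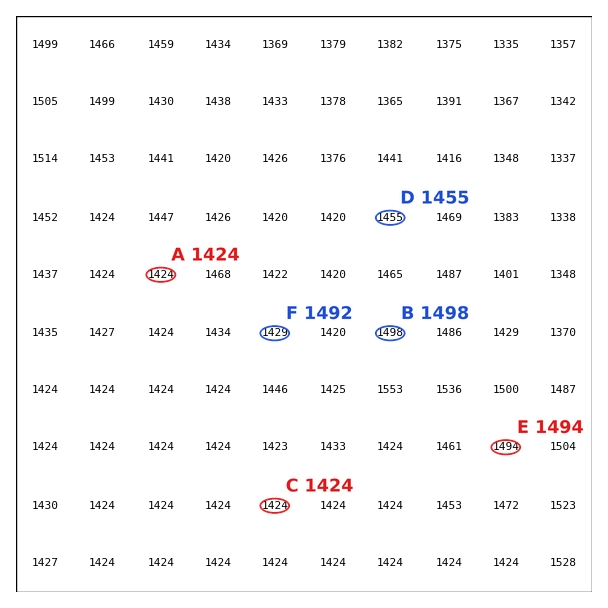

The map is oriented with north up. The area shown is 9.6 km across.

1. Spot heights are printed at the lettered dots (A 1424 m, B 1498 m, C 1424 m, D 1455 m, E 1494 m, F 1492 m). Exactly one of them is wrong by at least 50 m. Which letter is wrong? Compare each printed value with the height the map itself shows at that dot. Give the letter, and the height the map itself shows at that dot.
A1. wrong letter F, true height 1429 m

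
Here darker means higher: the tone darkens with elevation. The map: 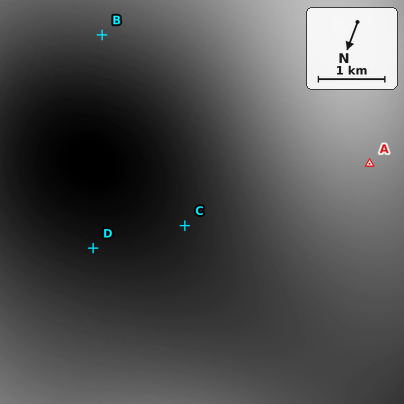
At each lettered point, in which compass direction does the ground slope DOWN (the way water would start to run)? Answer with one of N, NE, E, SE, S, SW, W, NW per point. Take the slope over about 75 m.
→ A SE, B S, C W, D N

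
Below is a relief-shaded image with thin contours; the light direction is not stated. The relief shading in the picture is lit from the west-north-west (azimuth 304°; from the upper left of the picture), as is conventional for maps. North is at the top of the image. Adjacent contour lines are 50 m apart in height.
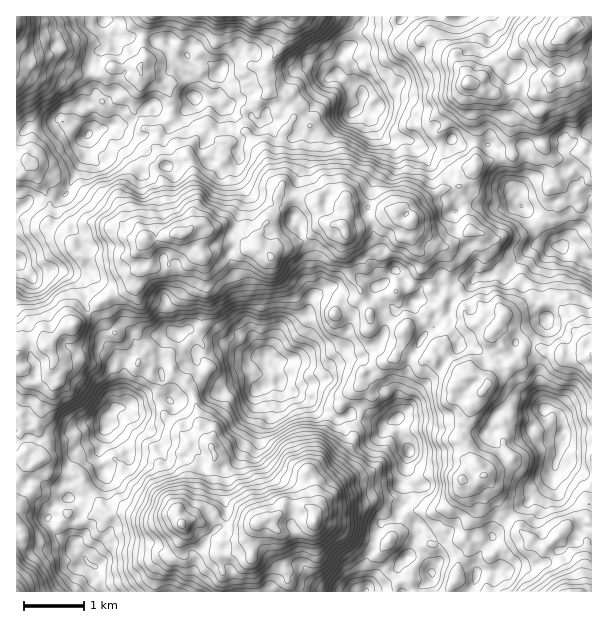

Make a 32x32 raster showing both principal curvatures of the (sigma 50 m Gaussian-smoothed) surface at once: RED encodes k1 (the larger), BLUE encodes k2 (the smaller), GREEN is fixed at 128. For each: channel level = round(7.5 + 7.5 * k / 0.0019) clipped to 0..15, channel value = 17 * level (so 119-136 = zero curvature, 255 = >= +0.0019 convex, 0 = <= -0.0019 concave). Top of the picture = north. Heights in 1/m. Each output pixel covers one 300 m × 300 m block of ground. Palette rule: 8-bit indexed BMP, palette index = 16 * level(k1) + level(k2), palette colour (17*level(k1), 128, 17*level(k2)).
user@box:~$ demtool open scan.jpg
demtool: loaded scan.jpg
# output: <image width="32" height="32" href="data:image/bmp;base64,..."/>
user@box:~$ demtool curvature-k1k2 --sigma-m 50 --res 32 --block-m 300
<image width="32" height="32" href="data:image/bmp;base64,Qk02CAAAAAAAADYEAAAoAAAAIAAAACAAAAABAAgAAAAAAAAEAAATCwAAEwsAAAABAAAAAAAAAIAAABGAAAAigAAAM4AAAESAAABVgAAAZoAAAHeAAACIgAAAmYAAAKqAAAC7gAAAzIAAAN2AAADugAAA/4AAAACAEQARgBEAIoARADOAEQBEgBEAVYARAGaAEQB3gBEAiIARAJmAEQCqgBEAu4ARAMyAEQDdgBEA7oARAP+AEQAAgCIAEYAiACKAIgAzgCIARIAiAFWAIgBmgCIAd4AiAIiAIgCZgCIAqoAiALuAIgDMgCIA3YAiAO6AIgD/gCIAAIAzABGAMwAigDMAM4AzAESAMwBVgDMAZoAzAHeAMwCIgDMAmYAzAKqAMwC7gDMAzIAzAN2AMwDugDMA/4AzAACARAARgEQAIoBEADOARABEgEQAVYBEAGaARAB3gEQAiIBEAJmARACqgEQAu4BEAMyARADdgEQA7oBEAP+ARAAAgFUAEYBVACKAVQAzgFUARIBVAFWAVQBmgFUAd4BVAIiAVQCZgFUAqoBVALuAVQDMgFUA3YBVAO6AVQD/gFUAAIBmABGAZgAigGYAM4BmAESAZgBVgGYAZoBmAHeAZgCIgGYAmYBmAKqAZgC7gGYAzIBmAN2AZgDugGYA/4BmAACAdwARgHcAIoB3ADOAdwBEgHcAVYB3AGaAdwB3gHcAiIB3AJmAdwCqgHcAu4B3AMyAdwDdgHcA7oB3AP+AdwAAgIgAEYCIACKAiAAzgIgARICIAFWAiABmgIgAd4CIAIiAiACZgIgAqoCIALuAiADMgIgA3YCIAO6AiAD/gIgAAICZABGAmQAigJkAM4CZAESAmQBVgJkAZoCZAHeAmQCIgJkAmYCZAKqAmQC7gJkAzICZAN2AmQDugJkA/4CZAACAqgARgKoAIoCqADOAqgBEgKoAVYCqAGaAqgB3gKoAiICqAJmAqgCqgKoAu4CqAMyAqgDdgKoA7oCqAP+AqgAAgLsAEYC7ACKAuwAzgLsARIC7AFWAuwBmgLsAd4C7AIiAuwCZgLsAqoC7ALuAuwDMgLsA3YC7AO6AuwD/gLsAAIDMABGAzAAigMwAM4DMAESAzABVgMwAZoDMAHeAzACIgMwAmYDMAKqAzAC7gMwAzIDMAN2AzADugMwA/4DMAACA3QARgN0AIoDdADOA3QBEgN0AVYDdAGaA3QB3gN0AiIDdAJmA3QCqgN0Au4DdAMyA3QDdgN0A7oDdAP+A3QAAgO4AEYDuACKA7gAzgO4ARIDuAFWA7gBmgO4Ad4DuAIiA7gCZgO4AqoDuALuA7gDMgO4A3YDuAO6A7gD/gO4AAID/ABGA/wAigP8AM4D/AESA/wBVgP8AZoD/AHeA/wCIgP8AmYD/AKqA/wC7gP8AzID/AN2A/wDugP8A/4D/AOi3hLSwtKfnk6bF+rXEw/ijk2Jg0+agkPmQo3GkptfVtLVxcmCUx+j31bXk9fiQkeS3g8PTgNJg9XC0ULCQgvfCo4JwlKKVo8LDocbE0baD5aS1sPiixLPGxsO06PWgw/ih0rLWcZTW1/jRkOb599D75+qAoOSAo6O0YebmtPmy1VDVw8fTxMb89+XA1+r3wfjIprOxktT3osalwZOTtOXE1XGk1KOU1vnWpqK3lMXSxvi2k7ShgaD5x8elkoOC18PFsvhxgpLDgsOQgJKkotb3ttbWtaCzo/nV2bS0UHLD6PmklLDoYdWSsrPnkWCl6Pq1lJP2cJCU1ea15+migbXD1JO2kIPFxJTW9te0obXI2LTSkrKwkuf4oXLjkZVwtdbmgZBwcYKz5bT413KTYLWSsKHTYHCTw7PlkPeixHC2o8Pmx4RgQOOBssHDo4GFkoD31NXGcHDo1fij03FAgKT21fjGk5Kk5LT3s8KiYIKTo5H315OTsrP3xPmTxLOlgtWi2Oj1sua21IT213OkkpK0o7Pk99PnwfjWota1otj10uij04GSs7bGtNSSk2GCs3HVc8Gj9LDpcLCzo+Tz5ti1x/T6cOWhkFCA46OCo3DHo/eg+aD7oLOjxuiltFCzx9bE2OTSlLT145SypWHFg9OQ+6D3ksHDtMPFxvmjgNSkkoHoxdbz+pNwxvq2pZWlxYChw9TE5ZDFwsTmtMTW19aAkHDAYbTX9OWl1pWktfmDgnHikpCQ9IKyYKCSxZTHpWDGlPai2NTDccX6ssT4+rSixtai04L3tNizxqGzkZCApLbXo4HE9/f25cShxcfG5LDH+qKR58bV08X45bKAYKTW6cXV9vnVtdX3+fWi1uUw1ff3wLfn+ZKS+aTVwOe0kXDDgIVz1da0g+fVpLSC9cD3kvig6vnXkZHRkWCAxaTWlNSiwtb4gZGh1tVigbX6wrbW+aLDx7XTxdV0QILotqLqyNeScILT04DRgaJwx+jVxLjIx6Szo7PW+9HVssOUktfZloK0pJW2xviSxoD1k4OCg8eDoZFg0nDzkOWi96LWgLOSkGCTo9aSpLXG5aKzk7XipXCh47P1YNNh1pLCULCTkWDUtJPCcuSh53HDgZLG1rIggmHHtcK1taKjxubGpZa3tIGjo9WA9WCQk6TG1de097KAorOj1vnW+ePVx6e3x8il1dO11+e1w9ahprbEs5FQoJLGUKRy+Pq0gbTn1dqVx7WkkeXW+KSjsnDWtPNwkaLUxcWkxcb1pOO0gcKBtMSU18azg5OggJGjxWCA1NaTgmCCxujm5NbFkeXV+fmk2KPGk3KRo9SDpIOzgeeD+OjGsoDGkOfTYKSTtLi2+vs="/>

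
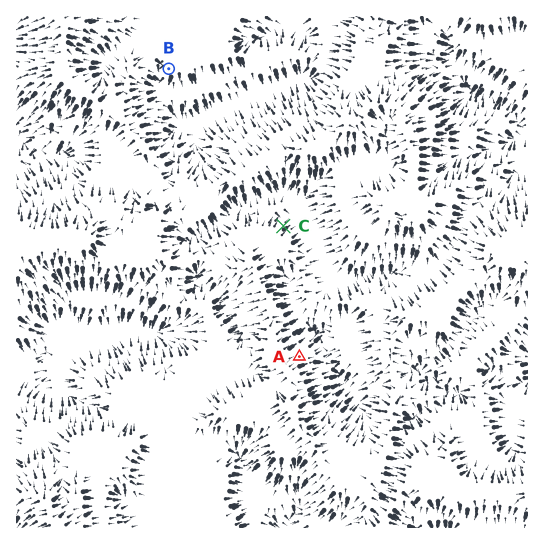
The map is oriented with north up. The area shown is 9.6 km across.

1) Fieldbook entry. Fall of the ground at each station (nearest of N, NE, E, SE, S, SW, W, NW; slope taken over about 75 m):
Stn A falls NE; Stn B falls SW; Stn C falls NE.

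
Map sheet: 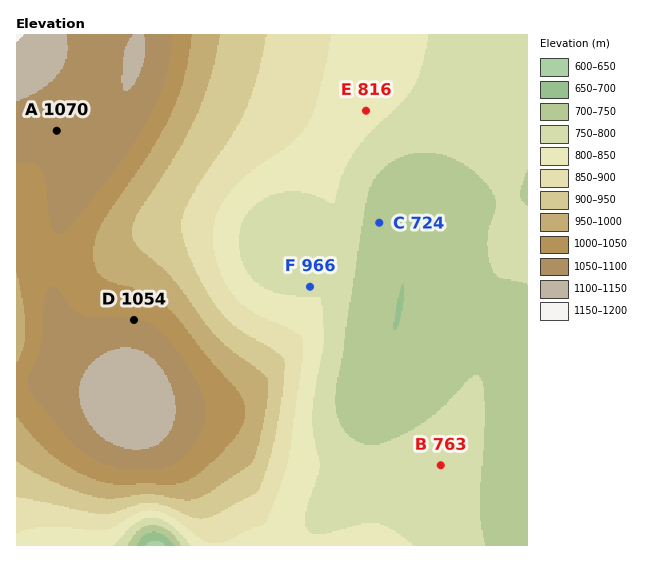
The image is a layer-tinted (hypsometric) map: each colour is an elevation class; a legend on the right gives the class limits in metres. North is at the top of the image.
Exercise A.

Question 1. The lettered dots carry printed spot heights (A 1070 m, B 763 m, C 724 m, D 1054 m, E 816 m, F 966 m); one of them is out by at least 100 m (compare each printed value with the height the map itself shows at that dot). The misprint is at F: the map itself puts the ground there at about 791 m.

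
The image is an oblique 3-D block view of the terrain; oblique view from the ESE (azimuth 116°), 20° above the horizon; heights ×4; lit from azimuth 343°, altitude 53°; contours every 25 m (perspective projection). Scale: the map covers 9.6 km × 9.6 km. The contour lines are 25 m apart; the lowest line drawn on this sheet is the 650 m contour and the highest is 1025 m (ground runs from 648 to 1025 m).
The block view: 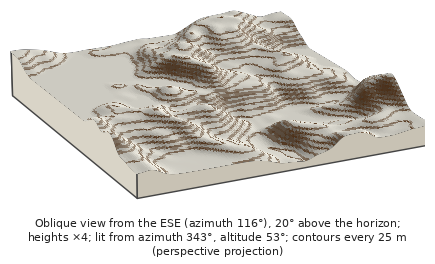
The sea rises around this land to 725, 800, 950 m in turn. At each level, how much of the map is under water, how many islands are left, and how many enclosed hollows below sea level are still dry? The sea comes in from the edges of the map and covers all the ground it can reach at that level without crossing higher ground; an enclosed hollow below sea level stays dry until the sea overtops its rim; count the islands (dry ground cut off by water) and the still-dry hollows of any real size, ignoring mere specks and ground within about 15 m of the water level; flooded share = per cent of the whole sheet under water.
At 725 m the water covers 12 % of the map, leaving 0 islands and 0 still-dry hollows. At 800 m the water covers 35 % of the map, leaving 0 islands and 0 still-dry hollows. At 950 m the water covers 90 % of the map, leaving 0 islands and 0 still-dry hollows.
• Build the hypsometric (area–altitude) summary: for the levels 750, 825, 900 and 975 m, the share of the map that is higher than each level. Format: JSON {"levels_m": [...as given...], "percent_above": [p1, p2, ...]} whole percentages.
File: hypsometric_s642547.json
{"levels_m": [750, 825, 900, 975], "percent_above": [80, 60, 20, 6]}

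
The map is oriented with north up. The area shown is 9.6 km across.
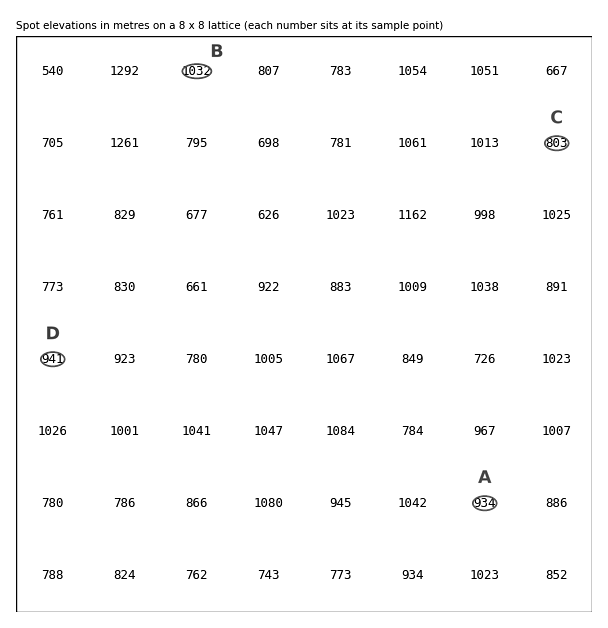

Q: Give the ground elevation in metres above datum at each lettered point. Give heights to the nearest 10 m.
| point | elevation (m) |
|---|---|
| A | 930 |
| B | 1030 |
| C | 800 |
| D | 940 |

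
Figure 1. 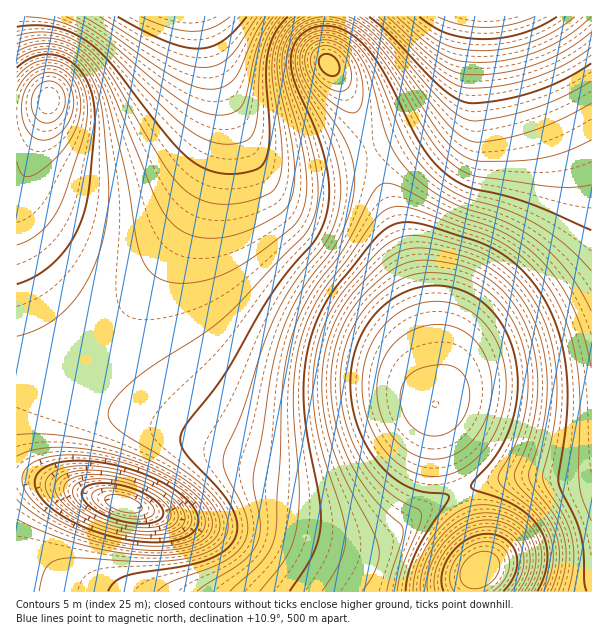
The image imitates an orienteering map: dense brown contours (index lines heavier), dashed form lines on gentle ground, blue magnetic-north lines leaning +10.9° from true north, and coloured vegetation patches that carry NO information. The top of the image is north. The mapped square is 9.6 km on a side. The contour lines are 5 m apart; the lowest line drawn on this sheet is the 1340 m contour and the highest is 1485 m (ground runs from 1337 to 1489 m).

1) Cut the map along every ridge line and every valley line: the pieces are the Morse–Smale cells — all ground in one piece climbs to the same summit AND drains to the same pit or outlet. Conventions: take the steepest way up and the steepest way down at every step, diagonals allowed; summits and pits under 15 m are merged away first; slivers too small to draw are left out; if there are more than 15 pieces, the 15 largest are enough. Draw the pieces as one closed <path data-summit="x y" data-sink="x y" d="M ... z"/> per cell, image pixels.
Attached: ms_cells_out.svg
<path data-summit="435 404" data-sink="486 17" d="M591 16l-120 0-3 13-6 51-12 24-25 20-55 25 24 67 24 80 16 78 2 39 3 15 12 42 10 22 24-10 30-6 28-1 38 3 11-2z"/><path data-summit="435 404" data-sink="189 17" d="M209 44l-1 7 12 51 0 32-4 22-12 35-24 48-30 45-38 43-36 33 38 38 23 16 22 10 72 28 30 10 33 2 26-4 36-14 57-32 23-10-2-30-16-78-24-80-22-64-6-2-30 10-30 6-31 0-14-6-8-8-13-24-23-54z"/><path data-summit="48 99" data-sink="189 17" d="M200 16l-184 1 0 94 10 1 18-7-12 10-16 4 0 132 8 24 14 31 37 54 37-33 42-49 32-50 20-45 12-40 2-41-18-84z"/><path data-summit="435 404" data-sink="125 504" d="M77 361l-33 24-14 14-5 8-5 19 2 17 8 19 14 14 18 10 130 37 30 5 60 1 57 13 38-1 18-11 30-22 35-17-16-45-9-42-22 10-45 26-26 12-36 11-25 1-20-2-30-10-94-38-33-24z"/><path data-summit="480 570" data-sink="125 504" d="M27 478l-11 1 1 113 456 0 2-14 6-9 0-17-3-12-19-48-34 16-30 22-18 11-38 1-57-13-60-1-30-5-124-36z"/><path data-summit="480 570" data-sink="189 17" d="M326 16l-124 1 15 57 23 54 13 24 8 8 9 4 36 2 30-6 34-11-14-36-14-30-16-23z"/><path data-summit="480 570" data-sink="486 17" d="M470 16l-144 1 0 43 16 23 29 65 21-8 33-16 25-20 12-24z"/><path data-summit="480 570" data-sink="486 17" d="M543 475l-28 1-24 5-21 6-10 5 9 21 12 39 0 17-6 9-1 14 118-1 0-114-26 1z"/><path data-summit="48 99" data-sink="125 504" d="M17 252l-1 225 44 9-22-14-8-10-6-13-4-23 2-10 8-17 14-14 32-25-16-21-22-33-14-31z"/>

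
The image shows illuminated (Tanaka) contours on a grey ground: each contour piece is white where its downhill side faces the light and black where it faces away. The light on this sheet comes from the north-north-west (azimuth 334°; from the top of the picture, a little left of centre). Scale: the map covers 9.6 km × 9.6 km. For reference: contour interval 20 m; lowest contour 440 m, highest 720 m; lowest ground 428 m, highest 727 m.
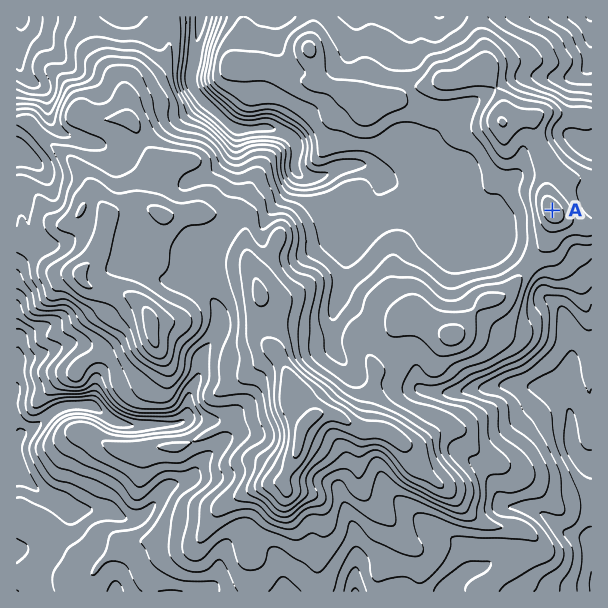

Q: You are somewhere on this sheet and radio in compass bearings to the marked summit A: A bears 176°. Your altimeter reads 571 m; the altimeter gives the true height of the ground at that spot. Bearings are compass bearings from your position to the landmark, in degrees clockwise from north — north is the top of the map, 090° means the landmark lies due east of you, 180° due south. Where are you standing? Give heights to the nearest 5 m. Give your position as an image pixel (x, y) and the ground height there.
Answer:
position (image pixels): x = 544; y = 96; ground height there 570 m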